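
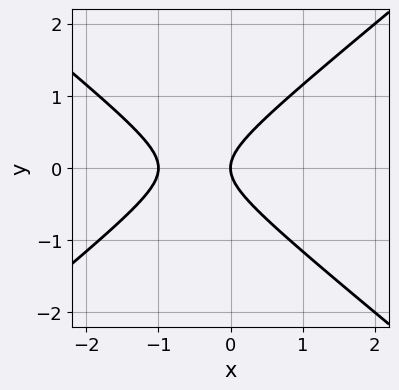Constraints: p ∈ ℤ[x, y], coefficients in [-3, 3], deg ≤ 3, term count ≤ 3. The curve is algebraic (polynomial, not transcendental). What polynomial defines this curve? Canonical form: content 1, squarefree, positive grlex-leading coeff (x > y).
deg p = 2.
Symmetries: it's symmetric under y → −y, forcing even powers of y.
Checking where it meets the axes: one y-axis crossing is at y = 0; the x-axis gridline crossings are at x ∈ {-1, 0}.
Putting this together gives p.

2*x^2 - 3*y^2 + 2*x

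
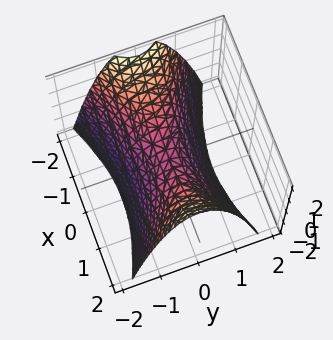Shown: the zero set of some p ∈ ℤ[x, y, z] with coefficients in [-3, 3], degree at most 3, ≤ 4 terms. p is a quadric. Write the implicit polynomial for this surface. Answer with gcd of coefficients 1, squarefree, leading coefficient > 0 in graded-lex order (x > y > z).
x^2 - 3*y^2 - 2*z

First, deg p = 2.
Next, symmetries: mirror symmetry y ↦ −y ⇒ only even powers of y; mirror symmetry x ↦ −x ⇒ only even powers of x.
Then, reading off the gridlines: one y-axis crossing is at y = 0; it meets the x-axis at x = 0 (among the integer gridlines).
Finally, these observations pin down the coefficients.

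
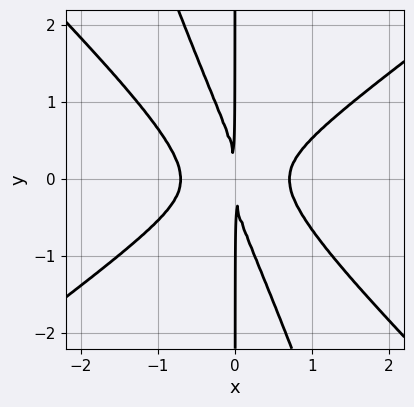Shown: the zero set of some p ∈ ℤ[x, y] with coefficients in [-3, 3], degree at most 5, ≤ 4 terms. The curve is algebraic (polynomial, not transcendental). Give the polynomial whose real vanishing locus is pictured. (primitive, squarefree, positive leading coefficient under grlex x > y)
1. Degree: no degree-3 curve has this shape, so deg p = 4.
2. Against the integer gridlines: the visible y-axis segment lies entirely on the curve.
3. These observations pin down the coefficients.

2*x^4 - 3*x^2*y^2 - x*y^3 - x^2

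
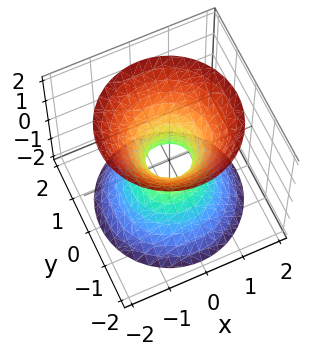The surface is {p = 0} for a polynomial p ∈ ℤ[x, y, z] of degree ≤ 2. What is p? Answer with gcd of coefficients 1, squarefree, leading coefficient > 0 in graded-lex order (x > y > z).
3*x^2 + 3*y^2 - 2*z^2 - 1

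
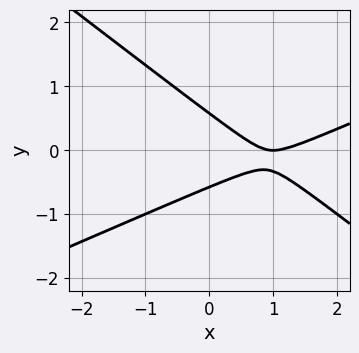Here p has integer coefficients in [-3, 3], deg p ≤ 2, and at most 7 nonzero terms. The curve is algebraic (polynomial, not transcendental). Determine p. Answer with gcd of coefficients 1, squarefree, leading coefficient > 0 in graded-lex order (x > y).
1. deg p = 2. No degree-1 curve has this shape.
2. Checking where it meets the axes: one x-axis crossing is at x = 1.
3. The integer polynomial consistent with all of this is the stated p.

x^2 - x*y - 3*y^2 - 2*x + 1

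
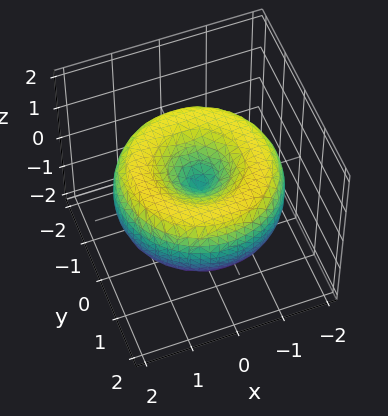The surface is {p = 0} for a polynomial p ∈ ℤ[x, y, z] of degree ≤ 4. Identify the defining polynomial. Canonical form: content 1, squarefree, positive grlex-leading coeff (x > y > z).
x^4 + 2*x^2*y^2 + y^4 - 3*x^2 - 3*y^2 + 3*z^2

First, the degree is 4 — the shape is more complex than any degree-3 surface.
Then, symmetries: rotational symmetry about the z-axis ⇒ p depends on x, y only through x² + y².
Then, from the axis intercepts and sections: a circular section at z = 0 has radius between 1 and 2; it crosses the y-axis at the gridline y = 0.
Finally, putting this together gives p.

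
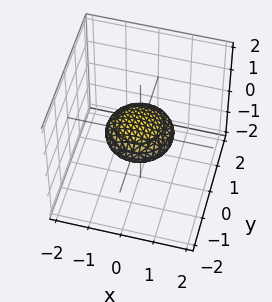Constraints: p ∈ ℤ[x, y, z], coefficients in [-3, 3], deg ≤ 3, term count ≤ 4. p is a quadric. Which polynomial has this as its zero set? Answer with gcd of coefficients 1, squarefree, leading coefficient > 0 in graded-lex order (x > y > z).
(a) Degree: a closed, bounded, convex surface; a quadric, so deg p = 2.
(b) Symmetries: mirror symmetry z ↦ −z ⇒ only even powers of z; rotational symmetry about the z-axis ⇒ p depends on x, y only through x² + y².
(c) Against the integer gridlines: a circular section at z = 0 has radius exactly 1; the y-axis gridline crossings are at y ∈ {-1, 1}; among the integer gridlines, it crosses the x-axis at x ∈ {-1, 1}.
(d) Matching integer coefficients to the picture gives p.

x^2 + y^2 + 3*z^2 - 1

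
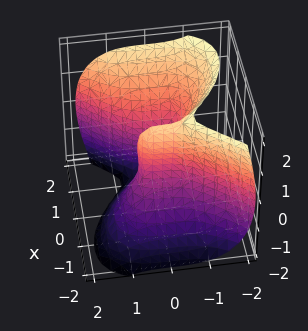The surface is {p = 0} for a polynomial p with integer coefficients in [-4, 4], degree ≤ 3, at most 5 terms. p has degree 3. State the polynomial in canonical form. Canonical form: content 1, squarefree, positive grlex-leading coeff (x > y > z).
1. The degree is 3 — no degree-2 surface has this shape.
2. From the visible intercepts: one y-axis crossing is at y = 0; it meets the z-axis at z = 0 (among the integer gridlines).
3. Together with the visible shape, these determine p as stated.

3*x^3 - 2*x*z^2 - 3*y^3 - z^3 - 2*x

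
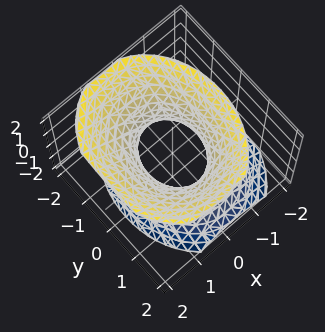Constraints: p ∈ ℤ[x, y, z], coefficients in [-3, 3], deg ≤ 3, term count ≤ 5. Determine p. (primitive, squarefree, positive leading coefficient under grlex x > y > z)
(a) The degree is 2 — no degree-1 surface has this shape.
(b) Observable constraints: among the integer gridlines, it crosses the y-axis at y ∈ {-1, 1}; it misses every integer gridline on the z-axis.
(c) These observations pin down the coefficients.

3*x^2 - x*z + 2*y^2 - 2*z^2 - 2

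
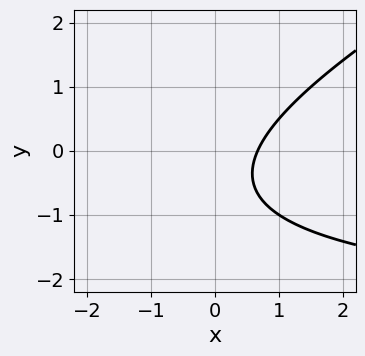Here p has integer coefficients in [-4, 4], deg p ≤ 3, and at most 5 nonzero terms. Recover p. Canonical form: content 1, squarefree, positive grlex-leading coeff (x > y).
x*y - 2*y^2 + 3*x - 2*y - 2

First, deg p = 2.
Next, from the visible intercepts: the curve avoids every integer y-axis point in the box.
Finally, fitting integer coefficients to these (and the overall shape) gives p.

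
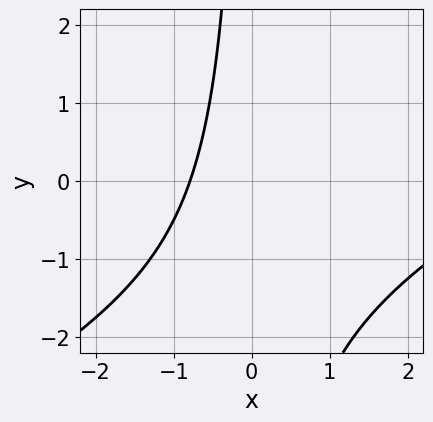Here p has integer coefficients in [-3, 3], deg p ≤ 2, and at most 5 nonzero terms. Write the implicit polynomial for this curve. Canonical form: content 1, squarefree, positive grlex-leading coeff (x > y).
x^2 - 2*x*y - 3*x - 3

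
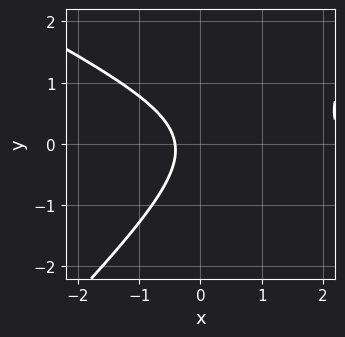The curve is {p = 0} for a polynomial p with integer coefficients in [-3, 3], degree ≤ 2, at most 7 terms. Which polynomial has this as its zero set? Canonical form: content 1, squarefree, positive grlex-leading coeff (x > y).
x^2 + x*y - 2*y^2 - 2*x - 1

First, degree: a generic line meets the curve in up to 2 points, so deg p = 2.
Then, observable constraints: the curve avoids every integer y-axis point in the box.
Finally, the integer polynomial consistent with all of this is the stated p.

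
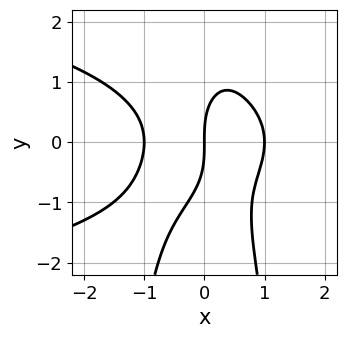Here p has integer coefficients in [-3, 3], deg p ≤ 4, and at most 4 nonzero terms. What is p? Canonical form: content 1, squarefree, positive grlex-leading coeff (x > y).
3*x^2*y^2 + 3*x^3 + y^3 - 3*x

Degree: no degree-3 curve has this shape, so deg p = 4.
Reading off the gridlines: it crosses the y-axis at the gridline y = 0; the x-axis gridline crossings are at x ∈ {-1, 0, 1}.
These observations pin down the coefficients.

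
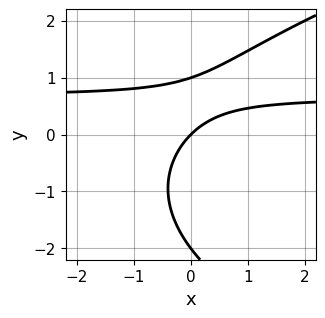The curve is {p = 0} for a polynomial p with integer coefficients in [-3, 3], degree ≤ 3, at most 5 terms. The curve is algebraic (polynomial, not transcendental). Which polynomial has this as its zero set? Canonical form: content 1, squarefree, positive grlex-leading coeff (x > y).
y^3 - 3*x*y + y^2 + 2*x - 2*y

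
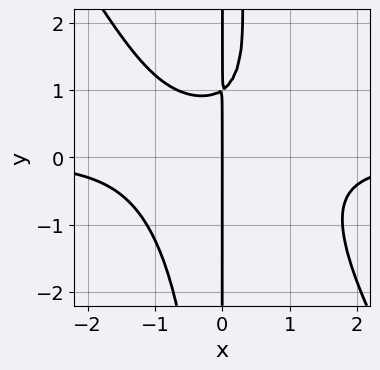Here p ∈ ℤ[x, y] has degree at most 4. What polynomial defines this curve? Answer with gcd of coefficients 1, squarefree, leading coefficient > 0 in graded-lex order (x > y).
3*x^3*y + 2*x^2*y^2 - 3*x*y + 3*x

First, degree: no degree-3 curve has this shape, so deg p = 4.
Then, checking where it meets the axes: it crosses the x-axis at the gridline x = 0; every point of the y-axis in the box is on the curve.
Finally, together with the visible shape, these determine p as stated.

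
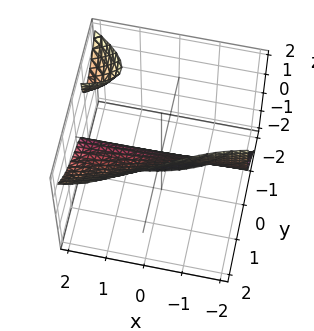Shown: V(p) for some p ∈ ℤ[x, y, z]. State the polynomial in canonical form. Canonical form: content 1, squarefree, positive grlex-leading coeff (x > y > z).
2*x*y*z - 2*y^3 + 2*y*z - 3*y + 2*z

I count 2 distinct pieces. They look like related sheets of one shape, so recover p as a whole.
deg p = 3. The shape is more complex than any degree-2 surface.
From the visible intercepts: it crosses the z-axis at the gridline z = 0; every point of the x-axis in the box is on the surface.
Putting this together gives p.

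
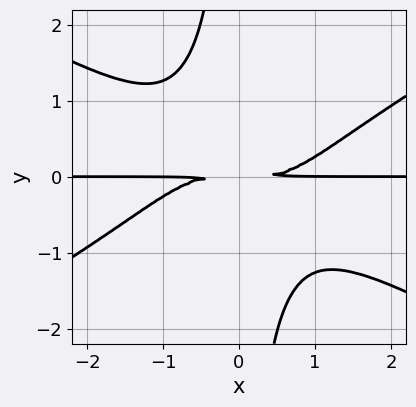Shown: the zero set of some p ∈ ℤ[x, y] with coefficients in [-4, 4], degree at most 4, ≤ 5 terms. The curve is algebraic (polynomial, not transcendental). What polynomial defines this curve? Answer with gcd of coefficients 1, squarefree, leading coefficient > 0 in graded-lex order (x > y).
x^3*y - 3*x*y^3 - 3*y^2

First, the degree is 4 — the shape is more complex than any degree-3 curve.
Next, checking where it meets the axes: every point of the x-axis in the box is on the curve.
Finally, together with the visible shape, these determine p as stated.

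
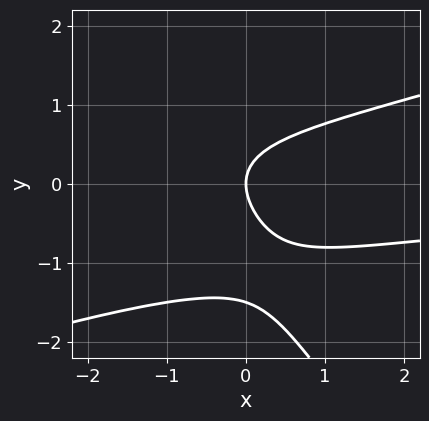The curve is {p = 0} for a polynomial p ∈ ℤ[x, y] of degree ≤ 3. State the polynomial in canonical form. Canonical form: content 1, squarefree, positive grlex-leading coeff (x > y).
deg p = 3.
Reading off the gridlines: one x-axis crossing is at x = 0; it crosses the y-axis at the gridline y = 0.
The integer polynomial consistent with all of this is the stated p.

x^2*y - 2*x*y^2 - 2*y^3 - 3*y^2 + 3*x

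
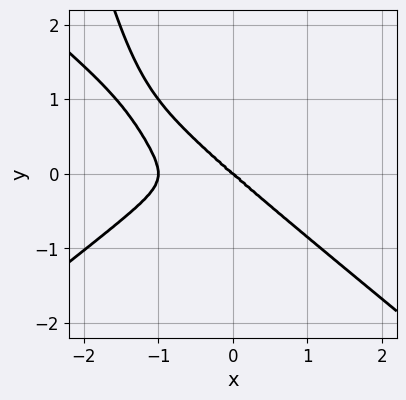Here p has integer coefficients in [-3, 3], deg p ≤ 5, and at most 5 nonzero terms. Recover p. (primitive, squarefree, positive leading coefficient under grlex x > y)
Degree: a generic line meets the curve in up to 4 points, so deg p = 4.
Reading off the gridlines: it crosses the y-axis at the gridline y = 0; the x-axis gridline crossings are at x ∈ {-1, 0}.
These observations pin down the coefficients.

2*x^4 - 3*x^2*y^2 + 2*x^3 + 3*y^3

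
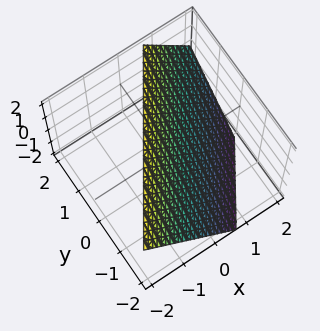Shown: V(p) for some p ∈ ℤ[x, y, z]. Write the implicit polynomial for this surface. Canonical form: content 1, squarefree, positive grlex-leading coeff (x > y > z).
First, degree: the surface is flat (a plane), so deg p = 1.
Then, reading off the gridlines: one z-axis crossing is at z = 1; it meets the y-axis at y = -1 (among the integer gridlines).
Finally, matching integer coefficients to the picture gives p.

3*x - 2*y + 2*z - 2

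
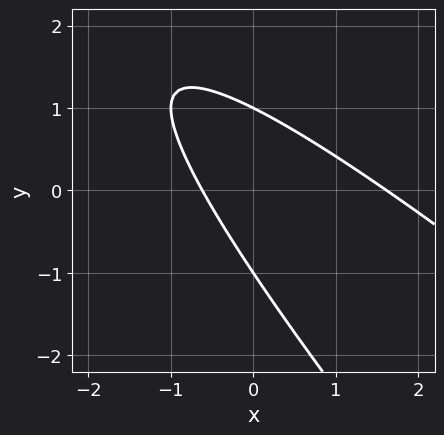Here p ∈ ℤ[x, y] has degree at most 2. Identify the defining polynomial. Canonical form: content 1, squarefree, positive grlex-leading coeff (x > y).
Degree: the shape is more complex than any degree-1 curve, so deg p = 2.
Against the integer gridlines: among the integer gridlines, it crosses the y-axis at y ∈ {-1, 1}.
Solving for integer coefficients yields p as stated.

x^2 + 2*x*y + y^2 - x - 1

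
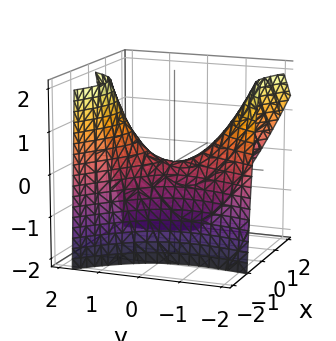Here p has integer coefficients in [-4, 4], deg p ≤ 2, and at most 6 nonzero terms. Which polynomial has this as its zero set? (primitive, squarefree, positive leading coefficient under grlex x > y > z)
First, degree: no degree-1 surface has this shape, so deg p = 2.
Next, against the integer gridlines: one x-axis crossing is at x = 0; one y-axis crossing is at y = 0; it crosses the z-axis at the gridline z = 0.
Finally, solving for integer coefficients yields p as stated.

2*x^2 + 2*x*y + x*z - y^2 + 2*z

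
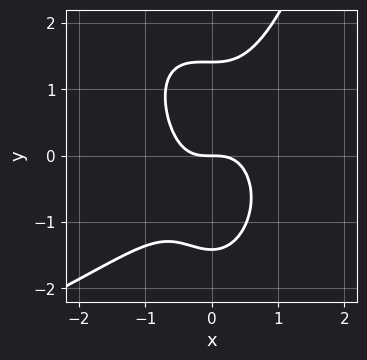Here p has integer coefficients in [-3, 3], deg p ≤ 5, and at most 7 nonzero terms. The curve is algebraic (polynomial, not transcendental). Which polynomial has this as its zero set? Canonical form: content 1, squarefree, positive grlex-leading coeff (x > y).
x^2*y^2 + 3*x^3 - x^2*y - y^3 + 2*y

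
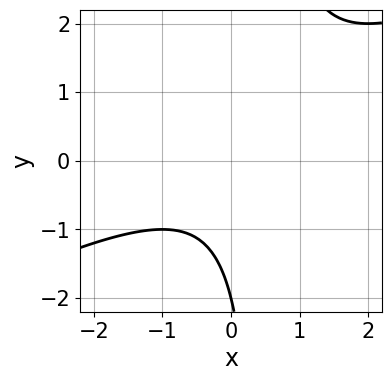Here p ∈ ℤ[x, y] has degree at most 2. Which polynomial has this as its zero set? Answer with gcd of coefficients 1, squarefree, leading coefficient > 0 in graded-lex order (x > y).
x^2 - 2*x*y + y + 2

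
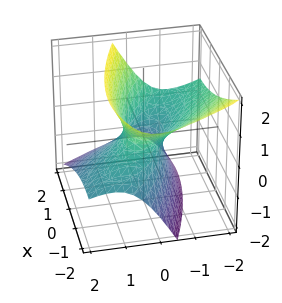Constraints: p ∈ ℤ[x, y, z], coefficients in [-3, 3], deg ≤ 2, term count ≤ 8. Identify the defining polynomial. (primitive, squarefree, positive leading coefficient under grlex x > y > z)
(a) The degree is 2 — no degree-1 surface has this shape.
(b) Against the integer gridlines: no z-intercept at any integer in the box; among the integer gridlines, it crosses the x-axis at x ∈ {-1, 1}.
(c) Together with the visible shape, these determine p as stated.

x^2 + 2*x*y + 2*y^2 + 3*y*z - 2*z^2 - 1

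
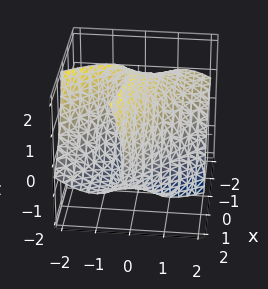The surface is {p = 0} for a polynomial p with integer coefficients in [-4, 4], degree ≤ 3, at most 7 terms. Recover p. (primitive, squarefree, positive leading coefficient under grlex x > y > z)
x^2 + 3*x*y + 2*y^2 + 2*y*z + z^2 - 3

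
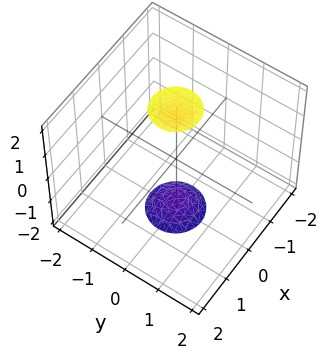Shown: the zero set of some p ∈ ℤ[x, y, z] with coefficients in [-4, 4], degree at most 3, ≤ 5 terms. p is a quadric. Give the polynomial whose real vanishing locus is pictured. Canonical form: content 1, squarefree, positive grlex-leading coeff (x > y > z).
3*x^2 + 3*y^2 - z^2 + 3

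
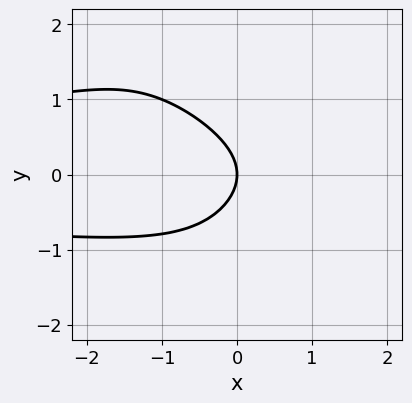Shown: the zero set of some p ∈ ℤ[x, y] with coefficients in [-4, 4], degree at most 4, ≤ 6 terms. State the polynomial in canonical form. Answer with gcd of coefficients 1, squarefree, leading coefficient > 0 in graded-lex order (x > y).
x^2*y^2 + x*y^3 + 3*y^2 + 3*x

The degree is 4 — no degree-3 curve has this shape.
Observable constraints: it crosses the y-axis at the gridline y = 0; one x-axis crossing is at x = 0.
Fitting integer coefficients to these (and the overall shape) gives p.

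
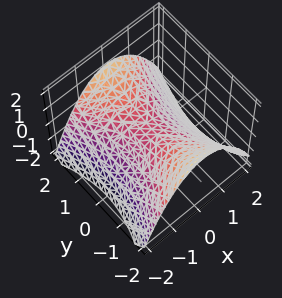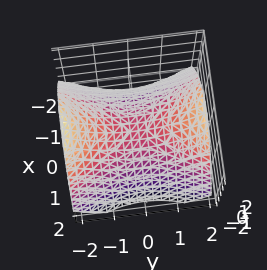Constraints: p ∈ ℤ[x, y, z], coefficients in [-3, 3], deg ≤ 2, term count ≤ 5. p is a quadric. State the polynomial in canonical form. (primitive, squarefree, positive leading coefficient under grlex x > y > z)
2*x^2 - y^2 + 3*z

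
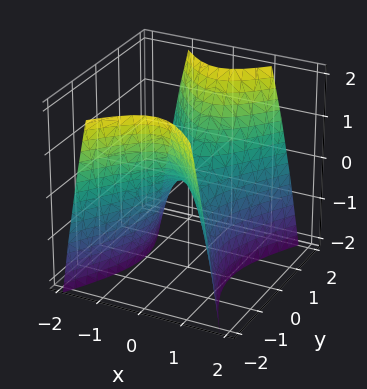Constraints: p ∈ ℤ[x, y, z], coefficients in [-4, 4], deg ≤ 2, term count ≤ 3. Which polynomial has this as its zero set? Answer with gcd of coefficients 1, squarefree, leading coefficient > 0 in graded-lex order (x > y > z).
2*x^2 - y^2 + z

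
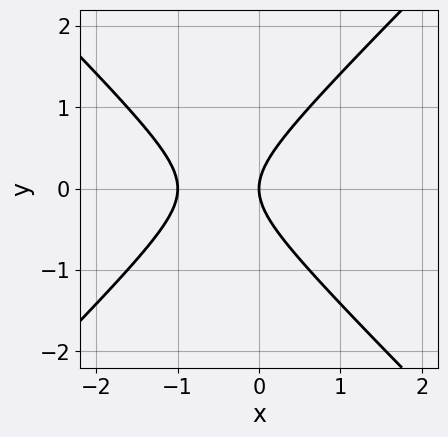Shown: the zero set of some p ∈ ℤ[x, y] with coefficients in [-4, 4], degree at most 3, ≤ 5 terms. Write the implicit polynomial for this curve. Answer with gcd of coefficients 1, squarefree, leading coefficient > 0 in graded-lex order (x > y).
(a) Degree: the shape is more complex than any degree-1 curve, so deg p = 2.
(b) Symmetries: it's symmetric under y → −y, forcing even powers of y.
(c) Checking where it meets the axes: the x-axis gridline crossings are at x ∈ {-1, 0}; it meets the y-axis at y = 0 (among the integer gridlines).
(d) These observations pin down the coefficients.

x^2 - y^2 + x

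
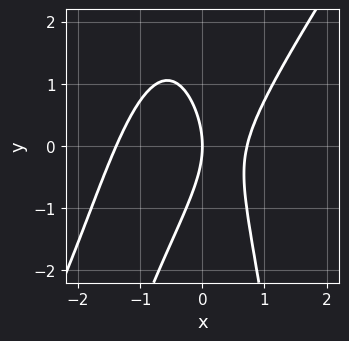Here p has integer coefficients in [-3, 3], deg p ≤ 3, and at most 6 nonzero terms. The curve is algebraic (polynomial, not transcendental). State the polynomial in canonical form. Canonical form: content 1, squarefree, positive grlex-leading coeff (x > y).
(a) deg p = 3. A generic line meets the curve in up to 3 points.
(b) Reading off the gridlines: one x-axis crossing is at x = 0; one y-axis crossing is at y = 0.
(c) The integer polynomial consistent with all of this is the stated p.

3*x^3 - 2*x^2*y + 2*x^2 - y^2 - 3*x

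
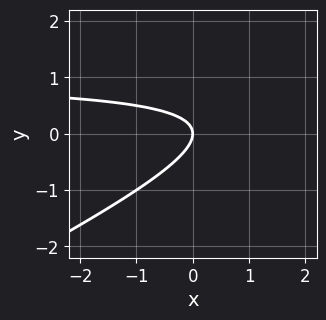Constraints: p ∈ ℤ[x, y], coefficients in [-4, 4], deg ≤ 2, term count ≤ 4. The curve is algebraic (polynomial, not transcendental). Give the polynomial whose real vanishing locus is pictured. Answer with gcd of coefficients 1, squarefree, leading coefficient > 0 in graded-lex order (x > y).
(a) deg p = 2. A generic line meets the curve in up to 2 points.
(b) Reading off the gridlines: one y-axis crossing is at y = 0; it meets the x-axis at x = 0 (among the integer gridlines).
(c) Assembling these constraints gives the stated polynomial.

x*y - 2*y^2 - x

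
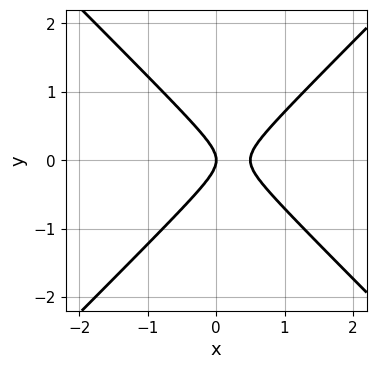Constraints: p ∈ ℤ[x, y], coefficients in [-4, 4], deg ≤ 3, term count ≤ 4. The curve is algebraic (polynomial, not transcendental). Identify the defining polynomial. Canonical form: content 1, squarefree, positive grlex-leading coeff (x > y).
1. The degree is 2 — no degree-1 curve has this shape.
2. Symmetries: it's symmetric under y → −y, forcing even powers of y.
3. From the visible intercepts: one y-axis crossing is at y = 0; it meets the x-axis at x = 0 (among the integer gridlines).
4. These observations pin down the coefficients.

2*x^2 - 2*y^2 - x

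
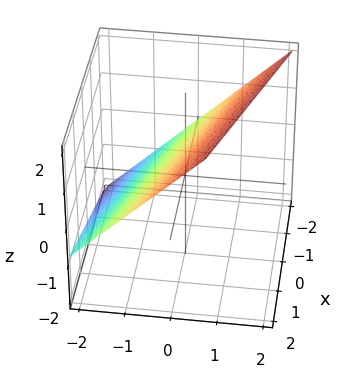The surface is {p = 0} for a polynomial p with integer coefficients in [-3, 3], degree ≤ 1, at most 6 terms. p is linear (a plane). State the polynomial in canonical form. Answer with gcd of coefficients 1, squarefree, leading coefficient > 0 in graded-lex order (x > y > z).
x + 3*y - 3*z + 2

deg p = 1. The surface is flat (a plane).
Observable constraints: it meets the x-axis at x = -2 (among the integer gridlines).
Putting this together gives p.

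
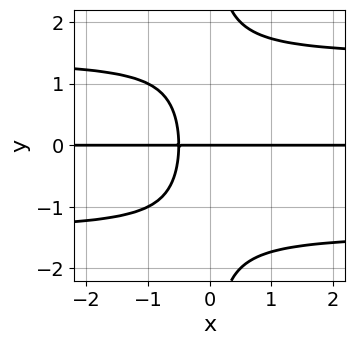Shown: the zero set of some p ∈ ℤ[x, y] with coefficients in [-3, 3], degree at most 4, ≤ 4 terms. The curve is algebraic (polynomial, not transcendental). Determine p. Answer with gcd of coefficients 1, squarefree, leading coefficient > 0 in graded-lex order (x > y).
x*y^3 - 2*x*y - y

deg p = 4. No degree-3 curve has this shape.
Against the integer gridlines: the visible x-axis segment lies entirely on the curve; it meets the y-axis at y = 0 (among the integer gridlines).
Assembling these constraints gives the stated polynomial.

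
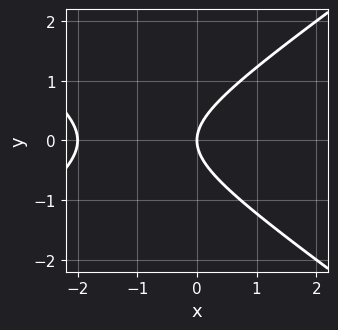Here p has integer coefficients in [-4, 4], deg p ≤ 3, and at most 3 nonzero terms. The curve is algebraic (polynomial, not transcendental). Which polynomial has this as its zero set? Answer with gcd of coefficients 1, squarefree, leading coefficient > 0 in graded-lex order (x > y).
x^2 - 2*y^2 + 2*x

(a) deg p = 2.
(b) Symmetries: the y ↦ −y reflection is a symmetry, so y appears only in even powers.
(c) From the axis intercepts and sections: among the integer gridlines, it crosses the x-axis at x ∈ {-2, 0}; it crosses the y-axis at the gridline y = 0.
(d) Fitting integer coefficients to these (and the overall shape) gives p.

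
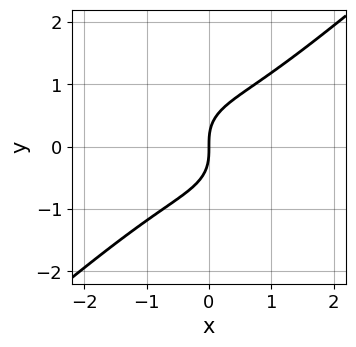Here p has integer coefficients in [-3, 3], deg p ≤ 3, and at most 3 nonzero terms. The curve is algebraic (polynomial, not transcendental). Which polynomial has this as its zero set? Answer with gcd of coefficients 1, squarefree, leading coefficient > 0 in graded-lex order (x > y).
(a) deg p = 3. A generic line meets the curve in up to 3 points.
(b) From the visible intercepts: one x-axis crossing is at x = 0; it meets the y-axis at y = 0 (among the integer gridlines).
(c) Together with the visible shape, these determine p as stated.

2*x^3 - 3*y^3 + 3*x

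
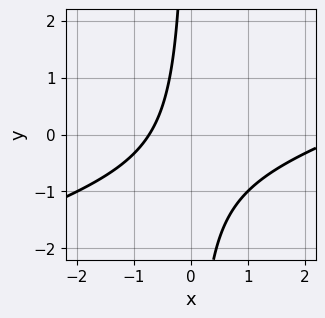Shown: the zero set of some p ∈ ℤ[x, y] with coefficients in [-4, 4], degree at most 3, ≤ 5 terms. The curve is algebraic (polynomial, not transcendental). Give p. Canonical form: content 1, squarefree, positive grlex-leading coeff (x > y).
x^2 - 3*x*y - 2*x - 2

First, deg p = 2.
Then, against the integer gridlines: it misses every integer gridline on the y-axis.
Finally, solving for integer coefficients yields p as stated.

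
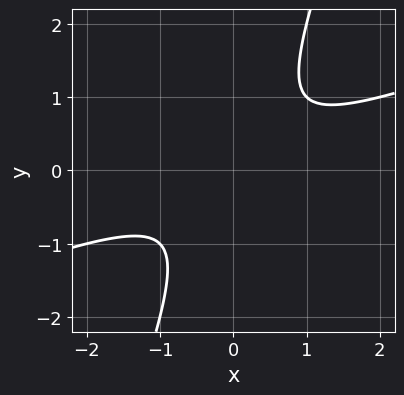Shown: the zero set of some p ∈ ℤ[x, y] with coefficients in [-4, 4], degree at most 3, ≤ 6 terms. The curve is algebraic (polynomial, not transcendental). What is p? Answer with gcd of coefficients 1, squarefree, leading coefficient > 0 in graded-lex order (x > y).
First, deg p = 2.
Next, reading off the gridlines: no x-intercept at any integer in the box; the curve avoids every integer y-axis point in the box.
Finally, assembling these constraints gives the stated polynomial.

x^2 - 3*x*y + y^2 + 1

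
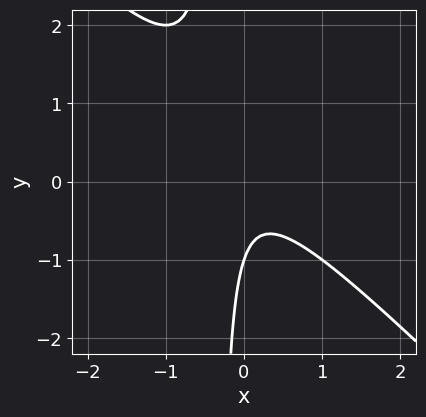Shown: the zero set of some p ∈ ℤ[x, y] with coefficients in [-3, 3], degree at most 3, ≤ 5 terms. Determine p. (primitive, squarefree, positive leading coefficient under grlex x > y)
First, the degree is 2 — the shape is more complex than any degree-1 curve.
Then, against the integer gridlines: it crosses the y-axis at the gridline y = -1; it misses every integer gridline on the x-axis.
Finally, the integer polynomial consistent with all of this is the stated p.

3*x^2 + 3*x*y + y + 1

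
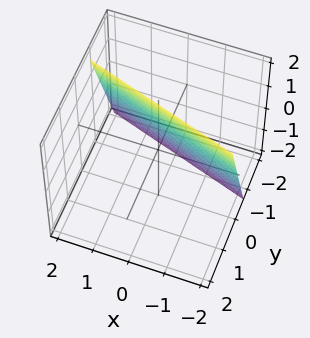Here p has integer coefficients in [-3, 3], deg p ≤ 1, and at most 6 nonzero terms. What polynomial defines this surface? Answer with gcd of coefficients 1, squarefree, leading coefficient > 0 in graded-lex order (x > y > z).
x + 3*y - z + 2

1. Degree: every cross-section is a straight line — this is a plane, so deg p = 1.
2. From the visible intercepts: it meets the z-axis at z = 2 (among the integer gridlines); one x-axis crossing is at x = -2.
3. Matching integer coefficients to the picture gives p.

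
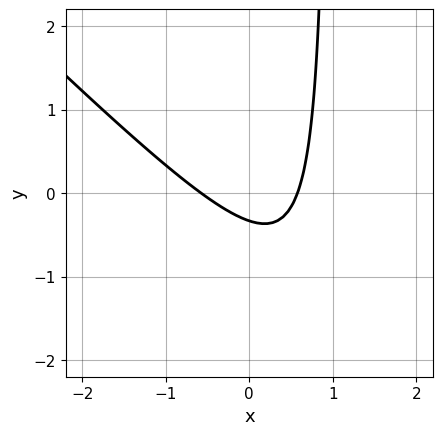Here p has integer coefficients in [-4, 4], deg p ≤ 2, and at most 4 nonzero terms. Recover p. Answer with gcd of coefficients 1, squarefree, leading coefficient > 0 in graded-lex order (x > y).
3*x^2 + 3*x*y - 3*y - 1

First, deg p = 2.
Finally, the integer polynomial consistent with all of this is the stated p.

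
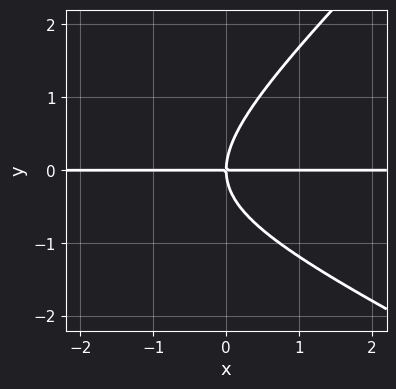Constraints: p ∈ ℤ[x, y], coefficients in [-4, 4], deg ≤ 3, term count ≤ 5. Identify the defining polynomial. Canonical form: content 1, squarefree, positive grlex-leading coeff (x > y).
x^2*y + x*y^2 - 2*y^3 + 3*x*y

First, degree: no degree-2 curve has this shape, so deg p = 3.
Next, checking where it meets the axes: one y-axis crossing is at y = 0; the visible x-axis segment lies entirely on the curve.
Finally, solving for integer coefficients yields p as stated.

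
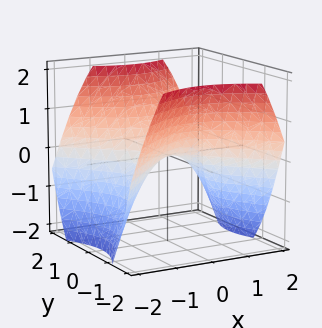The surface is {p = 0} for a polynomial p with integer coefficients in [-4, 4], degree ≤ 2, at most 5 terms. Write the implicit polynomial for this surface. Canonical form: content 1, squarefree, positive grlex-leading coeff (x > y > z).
2*x^2 - 2*y^2 + 3*z

First, the degree is 2 — a saddle surface; a quadric.
Next, symmetries: mirror symmetry y ↦ −y ⇒ only even powers of y; it's symmetric under x → −x, forcing even powers of x.
Then, checking where it meets the axes: it meets the y-axis at y = 0 (among the integer gridlines); it meets the x-axis at x = 0 (among the integer gridlines); it crosses the z-axis at the gridline z = 0.
Finally, assembling these constraints gives the stated polynomial.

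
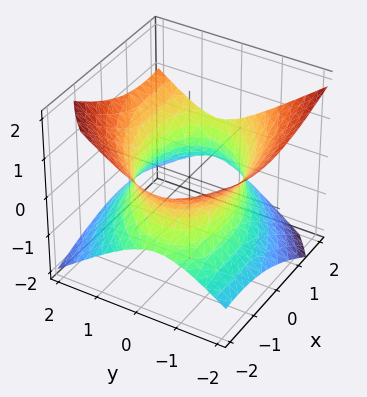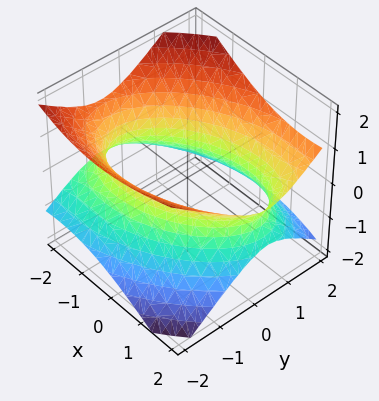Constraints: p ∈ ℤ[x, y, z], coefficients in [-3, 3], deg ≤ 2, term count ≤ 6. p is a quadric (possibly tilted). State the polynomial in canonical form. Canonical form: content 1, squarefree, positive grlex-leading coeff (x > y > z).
(a) The degree is 2 — no degree-1 surface has this shape.
(b) From the visible intercepts: no z-intercept at any integer in the box.
(c) Together with the visible shape, these determine p as stated.

x^2 - x*y - x*z + 2*y^2 - 3*z^2 - 3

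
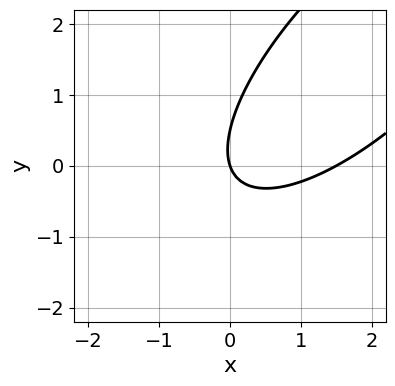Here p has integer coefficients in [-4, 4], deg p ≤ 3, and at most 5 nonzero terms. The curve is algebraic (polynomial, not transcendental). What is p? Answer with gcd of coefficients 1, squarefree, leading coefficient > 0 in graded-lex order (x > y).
deg p = 2. The shape is more complex than any degree-1 curve.
From the visible intercepts: it meets the x-axis at x = 0 (among the integer gridlines); it crosses the y-axis at the gridline y = 0.
These observations pin down the coefficients.

2*x^2 - 3*x*y + 2*y^2 - 3*x - y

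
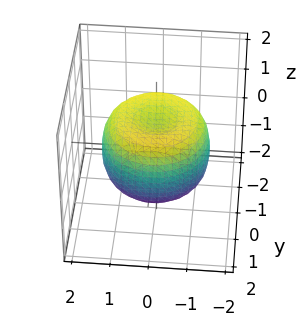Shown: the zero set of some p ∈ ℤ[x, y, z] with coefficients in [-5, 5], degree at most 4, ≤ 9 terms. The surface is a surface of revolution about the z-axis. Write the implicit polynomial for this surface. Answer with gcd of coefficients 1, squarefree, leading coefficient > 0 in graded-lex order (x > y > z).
1. The degree is 4 — the shape is more complex than any degree-3 surface.
2. Symmetry: the surface is invariant under rotation about z: p = q(x² + y², z).
3. Checking where it meets the axes: a circular section at z = 0 has radius between 1 and 2.
4. The integer polynomial consistent with all of this is the stated p.

2*x^4 + 4*x^2*y^2 + 2*y^4 - 3*x^2 - 3*y^2 + 3*z^2 - 2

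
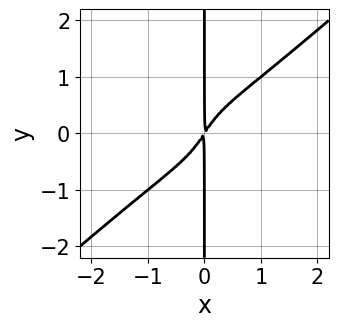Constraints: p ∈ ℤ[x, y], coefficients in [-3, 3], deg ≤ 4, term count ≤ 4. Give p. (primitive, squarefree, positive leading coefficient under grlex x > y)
1. The degree is 4 — no degree-3 curve has this shape.
2. From the visible intercepts: the visible y-axis segment lies entirely on the curve.
3. Assembling these constraints gives the stated polynomial.

2*x^4 - 3*x*y^3 + 3*x^2 - 2*x*y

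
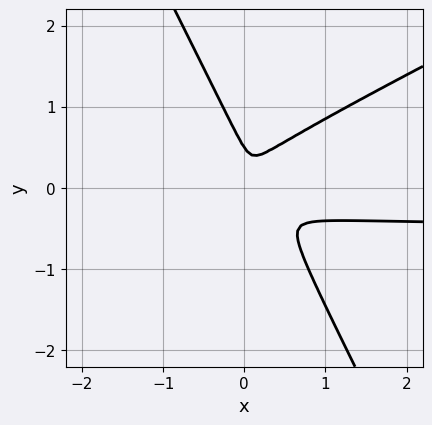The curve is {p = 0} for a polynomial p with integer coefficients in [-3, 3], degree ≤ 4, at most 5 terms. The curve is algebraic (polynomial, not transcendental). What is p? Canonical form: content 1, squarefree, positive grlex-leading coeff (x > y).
2*x^2*y - 3*x*y^2 - 2*y^3 + x^2 + y^2

(a) deg p = 3. A generic line meets the curve in up to 3 points.
(b) Solving for integer coefficients yields p as stated.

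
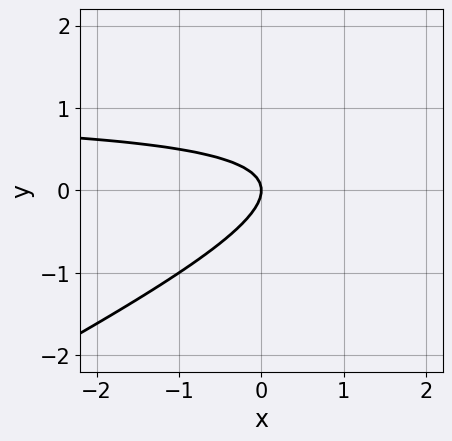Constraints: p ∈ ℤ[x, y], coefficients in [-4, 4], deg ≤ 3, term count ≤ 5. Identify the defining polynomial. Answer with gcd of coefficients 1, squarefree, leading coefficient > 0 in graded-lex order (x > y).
(a) Degree: no degree-1 curve has this shape, so deg p = 2.
(b) From the visible intercepts: it crosses the x-axis at the gridline x = 0; it crosses the y-axis at the gridline y = 0.
(c) These observations pin down the coefficients.

x*y - 2*y^2 - x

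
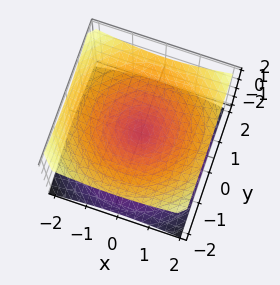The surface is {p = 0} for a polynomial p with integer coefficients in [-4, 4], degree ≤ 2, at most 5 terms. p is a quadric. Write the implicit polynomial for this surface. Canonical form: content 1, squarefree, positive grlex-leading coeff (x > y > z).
x^2 + y^2 - 2*z^2

First, degree: two nappes meeting at a single point; a quadric, so deg p = 2.
Then, symmetries: the z ↦ −z reflection is a symmetry, so z appears only in even powers; the surface is invariant under rotation about z: p = q(x² + y², z).
Then, from the axis intercepts and sections: it crosses the x-axis at the gridline x = 0; a circular section at z = 1 has radius between 1 and 2.
Finally, solving for integer coefficients yields p as stated.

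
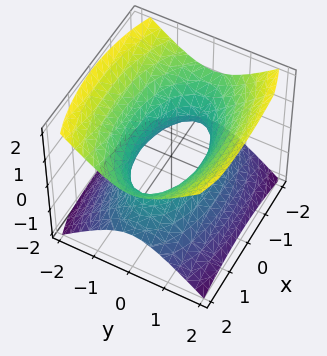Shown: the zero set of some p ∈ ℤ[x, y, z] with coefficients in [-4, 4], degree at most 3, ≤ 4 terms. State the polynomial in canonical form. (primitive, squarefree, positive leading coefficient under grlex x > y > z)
x^2 + 3*y^2 - 3*z^2 - 2

deg p = 2.
Symmetries: the x ↦ −x reflection is a symmetry, so x appears only in even powers; the y ↦ −y reflection is a symmetry, so y appears only in even powers; the z ↦ −z reflection is a symmetry, so z appears only in even powers.
Against the integer gridlines: no z-intercept at any integer in the box.
The integer polynomial consistent with all of this is the stated p.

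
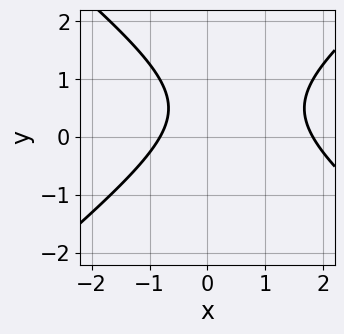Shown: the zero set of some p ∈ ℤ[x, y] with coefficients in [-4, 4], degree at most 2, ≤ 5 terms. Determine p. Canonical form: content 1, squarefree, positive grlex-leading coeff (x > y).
First, degree: a generic line meets the curve in up to 2 points, so deg p = 2.
Then, from the visible intercepts: the curve avoids every integer y-axis point in the box.
Finally, solving for integer coefficients yields p as stated.

2*x^2 - 3*y^2 - 2*x + 3*y - 3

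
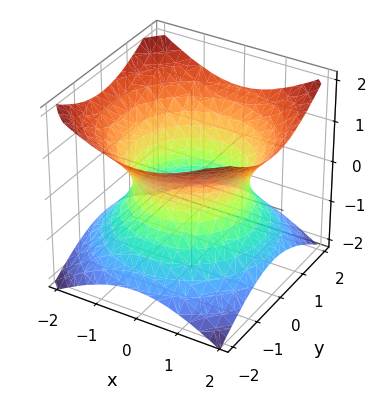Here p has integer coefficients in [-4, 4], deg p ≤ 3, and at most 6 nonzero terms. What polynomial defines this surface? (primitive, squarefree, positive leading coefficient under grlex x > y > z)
2*x^2 + 2*y^2 - 3*z^2 - 3

(a) The degree is 2 — one connected sheet with a waist; a quadric.
(b) By symmetry, the z-axis is an axis of rotation, so x and y enter only as x² + y²; it's symmetric under z → −z, forcing even powers of z.
(c) Observable constraints: no z-intercept at any integer in the box; a circular section at z = 0 has radius between 1 and 2.
(d) Putting this together gives p.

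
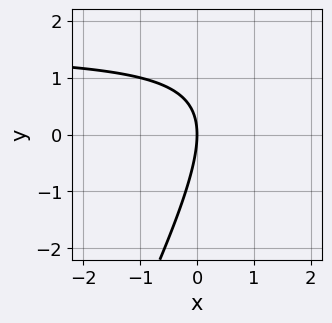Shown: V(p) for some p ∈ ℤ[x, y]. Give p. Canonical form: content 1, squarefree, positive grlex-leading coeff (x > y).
2*x*y - y^2 - 3*x

(a) Degree: a generic line meets the curve in up to 2 points, so deg p = 2.
(b) Against the integer gridlines: it meets the x-axis at x = 0 (among the integer gridlines); one y-axis crossing is at y = 0.
(c) Matching integer coefficients to the picture gives p.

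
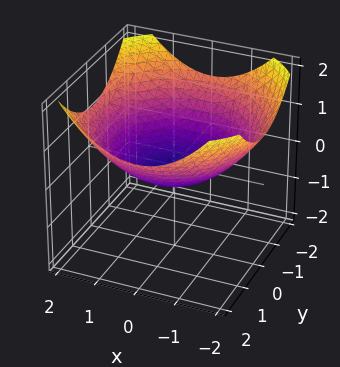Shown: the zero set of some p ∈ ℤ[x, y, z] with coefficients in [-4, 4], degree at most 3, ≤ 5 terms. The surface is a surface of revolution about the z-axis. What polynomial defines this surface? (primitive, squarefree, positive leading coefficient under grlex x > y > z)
x^2 + y^2 - 3*z - 1

The degree is 2 — a generic line meets the surface in up to 2 points.
Symmetry: the z-axis is an axis of rotation, so x and y enter only as x² + y².
From the axis intercepts and sections: the y-axis gridline crossings are at y ∈ {-1, 1}; a circular section at z = 0 has radius exactly 1; the x-axis gridline crossings are at x ∈ {-1, 1}.
Together with the visible shape, these determine p as stated.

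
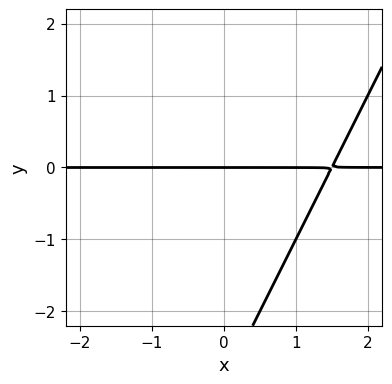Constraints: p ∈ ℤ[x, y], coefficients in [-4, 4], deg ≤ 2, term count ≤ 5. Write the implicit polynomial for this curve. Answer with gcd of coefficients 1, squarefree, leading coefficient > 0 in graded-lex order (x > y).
2*x*y - y^2 - 3*y

1. Degree: a generic line meets the curve in up to 2 points, so deg p = 2.
2. From the visible intercepts: every point of the x-axis in the box is on the curve; it meets the y-axis at y = 0 (among the integer gridlines).
3. Fitting integer coefficients to these (and the overall shape) gives p.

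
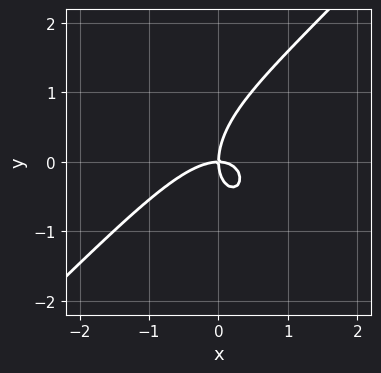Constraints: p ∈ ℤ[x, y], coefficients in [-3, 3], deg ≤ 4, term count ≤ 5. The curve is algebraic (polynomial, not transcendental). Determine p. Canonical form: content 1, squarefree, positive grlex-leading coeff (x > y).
(a) The degree is 3 — a generic line meets the curve in up to 3 points.
(b) From the visible intercepts: it crosses the y-axis at the gridline y = 0; one x-axis crossing is at x = 0.
(c) Assembling these constraints gives the stated polynomial.

3*x^3 - 3*x^2*y + 2*x*y^2 - 2*y^3 + 3*x*y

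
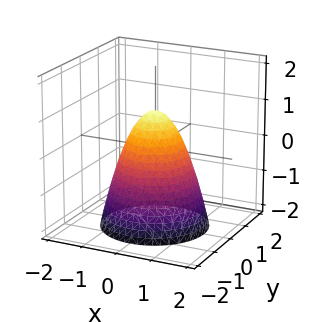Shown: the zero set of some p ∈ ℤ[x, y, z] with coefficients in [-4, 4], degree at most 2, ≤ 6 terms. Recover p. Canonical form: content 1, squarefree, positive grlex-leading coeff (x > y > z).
3*x^2 + 3*y^2 + 2*z - 2

1. Degree: a generic line meets the surface in up to 2 points, so deg p = 2.
2. Symmetry: every cross-section ⟂ z is a circle, so x, y appear only via x² + y².
3. Reading off the gridlines: it crosses the z-axis at the gridline z = 1; a circular section at z = -2 has radius between 1 and 2.
4. These observations pin down the coefficients.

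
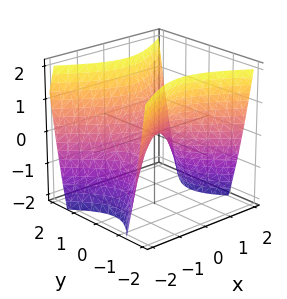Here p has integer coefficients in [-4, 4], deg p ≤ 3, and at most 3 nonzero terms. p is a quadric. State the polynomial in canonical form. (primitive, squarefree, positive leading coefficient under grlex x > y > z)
2*x^2 - 3*y^2 + 2*z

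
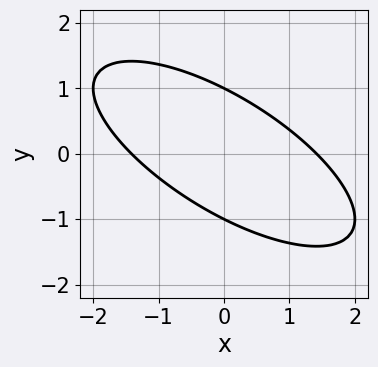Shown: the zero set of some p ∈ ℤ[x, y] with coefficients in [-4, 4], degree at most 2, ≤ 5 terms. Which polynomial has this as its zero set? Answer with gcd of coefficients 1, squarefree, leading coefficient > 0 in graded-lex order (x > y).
1. The degree is 2 — a generic line meets the curve in up to 2 points.
2. Against the integer gridlines: among the integer gridlines, it crosses the y-axis at y ∈ {-1, 1}.
3. Assembling these constraints gives the stated polynomial.

x^2 + 2*x*y + 2*y^2 - 2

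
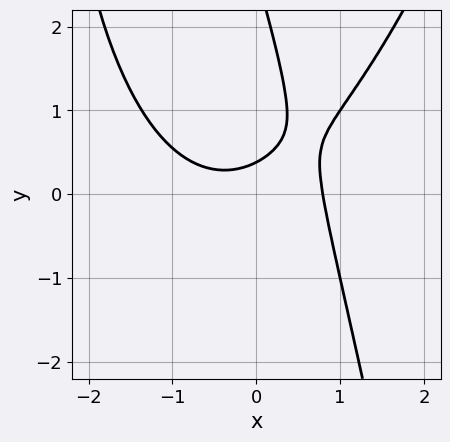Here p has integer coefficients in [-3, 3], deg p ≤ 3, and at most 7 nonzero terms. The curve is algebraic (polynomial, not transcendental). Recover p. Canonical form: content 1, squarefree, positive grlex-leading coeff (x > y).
2*x^3 - 3*x*y - y^2 + 3*y - 1

1. Degree: no degree-2 curve has this shape, so deg p = 3.
2. The integer polynomial consistent with all of this is the stated p.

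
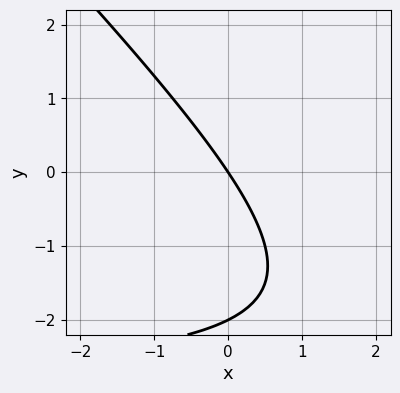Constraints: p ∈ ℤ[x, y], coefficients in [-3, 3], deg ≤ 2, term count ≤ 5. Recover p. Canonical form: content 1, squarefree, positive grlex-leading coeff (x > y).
The degree is 2 — a generic line meets the curve in up to 2 points.
Observable constraints: it crosses the x-axis at the gridline x = 0; among the integer gridlines, it crosses the y-axis at y ∈ {-2, 0}.
These observations pin down the coefficients.

x*y + y^2 + 3*x + 2*y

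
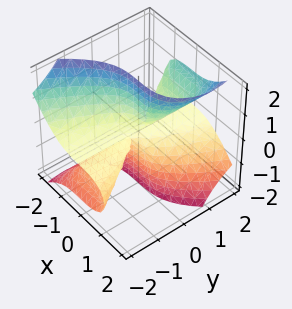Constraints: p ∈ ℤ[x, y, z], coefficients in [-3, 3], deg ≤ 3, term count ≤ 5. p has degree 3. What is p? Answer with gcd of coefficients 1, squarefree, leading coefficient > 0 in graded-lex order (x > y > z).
First, the degree is 3 — a generic line meets the surface in up to 3 points.
Next, from the visible intercepts: it crosses the x-axis at the gridline x = 0; the visible y-axis segment lies entirely on the surface; every point of the z-axis in the box is on the surface.
Finally, putting this together gives p.

2*x^3 + 2*y^2*z - 3*y*z^2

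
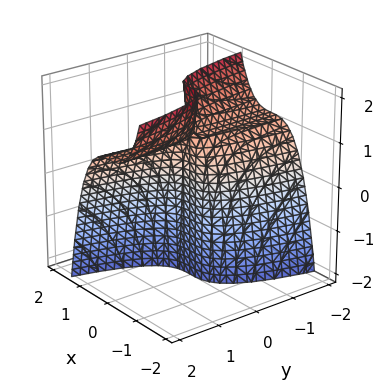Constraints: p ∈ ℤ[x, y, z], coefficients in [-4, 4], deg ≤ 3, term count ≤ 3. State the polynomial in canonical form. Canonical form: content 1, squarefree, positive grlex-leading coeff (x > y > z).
2*x^3 + y*z - y

Degree: the shape is more complex than any degree-2 surface, so deg p = 3.
From the visible intercepts: one x-axis crossing is at x = 0; one y-axis crossing is at y = 0.
Putting this together gives p.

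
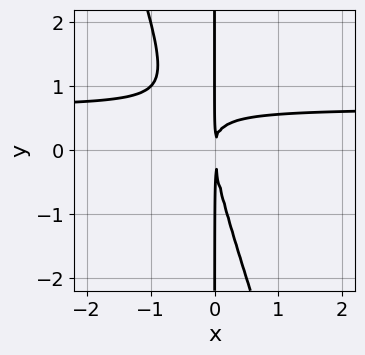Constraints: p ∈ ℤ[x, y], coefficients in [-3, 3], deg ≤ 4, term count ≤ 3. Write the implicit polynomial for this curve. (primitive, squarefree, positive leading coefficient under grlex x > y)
First, degree: the shape is more complex than any degree-2 curve, so deg p = 3.
Then, checking where it meets the axes: the visible y-axis segment lies entirely on the curve.
Finally, assembling these constraints gives the stated polynomial.

3*x^2*y + x*y^2 - 2*x^2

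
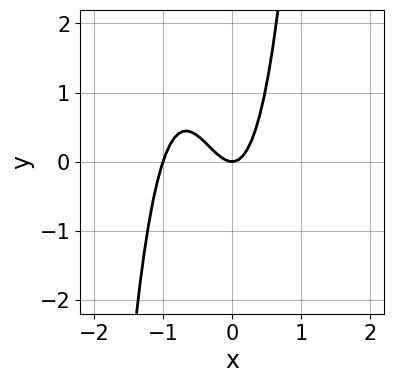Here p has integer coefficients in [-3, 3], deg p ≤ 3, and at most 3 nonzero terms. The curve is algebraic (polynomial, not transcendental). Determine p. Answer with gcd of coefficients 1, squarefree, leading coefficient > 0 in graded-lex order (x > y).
(a) deg p = 3. A generic line meets the curve in up to 3 points.
(b) Reading off the gridlines: among the integer gridlines, it crosses the x-axis at x ∈ {-1, 0}; it meets the y-axis at y = 0 (among the integer gridlines).
(c) The integer polynomial consistent with all of this is the stated p.

3*x^3 + 3*x^2 - y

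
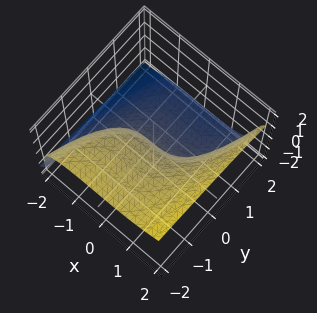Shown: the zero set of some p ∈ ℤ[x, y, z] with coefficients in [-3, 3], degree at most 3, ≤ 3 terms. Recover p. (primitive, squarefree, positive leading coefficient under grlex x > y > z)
x^3 - 2*z^3 - 3*y

1. deg p = 3.
2. From the visible intercepts: it crosses the x-axis at the gridline x = 0; it meets the z-axis at z = 0 (among the integer gridlines).
3. The integer polynomial consistent with all of this is the stated p.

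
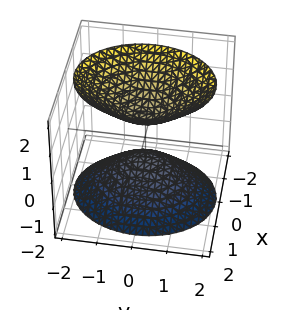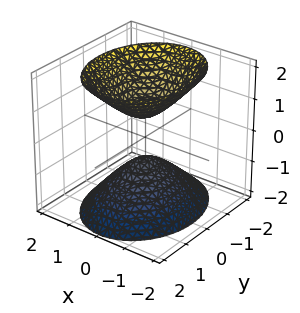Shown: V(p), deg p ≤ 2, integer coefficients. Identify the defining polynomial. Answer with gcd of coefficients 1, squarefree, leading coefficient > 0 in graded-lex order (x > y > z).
3*x^2 + 2*y^2 - 2*z^2 + 1

The picture has 2 separate pieces. Treating them together as one polynomial.
The degree is 2 — two sheets facing apart; a quadric.
Symmetries: mirror symmetry z ↦ −z ⇒ only even powers of z; it's symmetric under y → −y, forcing even powers of y; the x ↦ −x reflection is a symmetry, so x appears only in even powers.
From the visible intercepts: no y-intercept at any integer in the box; the surface avoids every integer x-axis point in the box.
Fitting integer coefficients to these (and the overall shape) gives p.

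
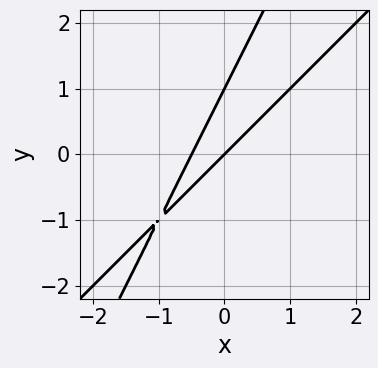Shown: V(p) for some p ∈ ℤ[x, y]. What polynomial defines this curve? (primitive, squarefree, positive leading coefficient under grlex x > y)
(a) The degree is 2 — a generic line meets the curve in up to 2 points.
(b) From the visible intercepts: it crosses the x-axis at the gridline x = 0; the y-axis gridline crossings are at y ∈ {0, 1}.
(c) Assembling these constraints gives the stated polynomial.

2*x^2 - 3*x*y + y^2 + x - y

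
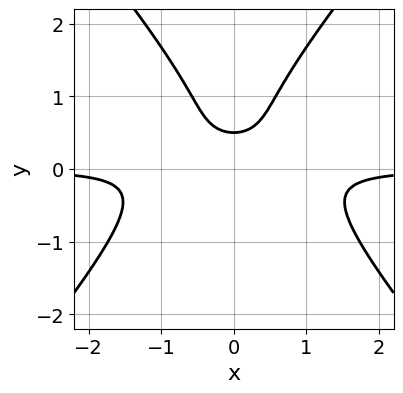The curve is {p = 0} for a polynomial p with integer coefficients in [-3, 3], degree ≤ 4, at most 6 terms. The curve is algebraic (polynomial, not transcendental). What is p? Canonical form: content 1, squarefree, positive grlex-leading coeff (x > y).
deg p = 3. The shape is more complex than any degree-2 curve.
Symmetries: the x ↦ −x reflection is a symmetry, so x appears only in even powers.
Observable constraints: the curve avoids every integer x-axis point in the box.
Matching integer coefficients to the picture gives p.

3*x^2*y - 2*y^3 + 3*y^2 - 3*y + 1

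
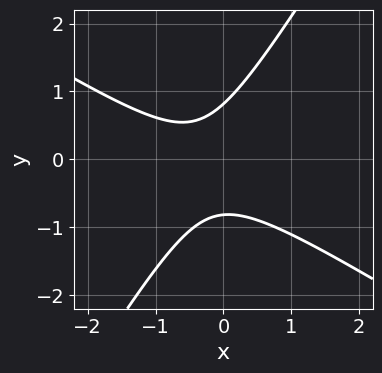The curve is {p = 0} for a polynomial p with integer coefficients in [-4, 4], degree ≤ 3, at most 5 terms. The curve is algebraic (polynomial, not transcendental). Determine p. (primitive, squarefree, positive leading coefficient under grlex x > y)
(a) The degree is 2 — a generic line meets the curve in up to 2 points.
(b) From the visible intercepts: it misses every integer gridline on the x-axis.
(c) Assembling these constraints gives the stated polynomial.

3*x^2 + 3*x*y - 3*y^2 + 2*x + 2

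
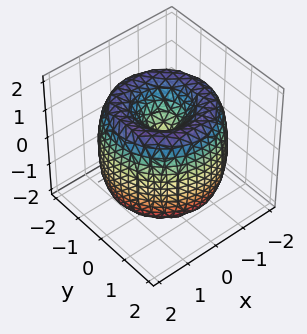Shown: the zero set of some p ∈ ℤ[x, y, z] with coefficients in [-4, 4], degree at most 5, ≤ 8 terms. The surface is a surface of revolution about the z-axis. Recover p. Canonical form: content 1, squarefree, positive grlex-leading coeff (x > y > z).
x^4 + 2*x^2*y^2 + y^4 - 3*x^2 - 3*y^2 + z^2

Degree: the shape is more complex than any degree-3 surface, so deg p = 4.
Symmetries: rotational symmetry about the z-axis ⇒ p depends on x, y only through x² + y².
From the axis intercepts and sections: a circular section at z = 1 has radius between 0 and 1; it crosses the x-axis at the gridline x = 0.
Matching integer coefficients to the picture gives p.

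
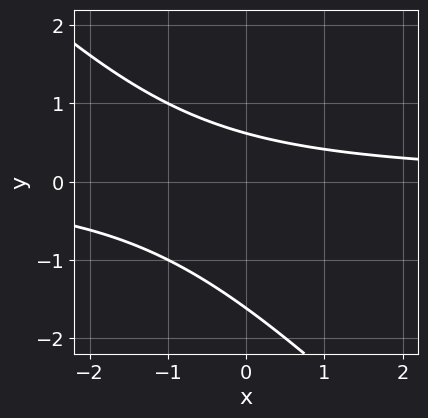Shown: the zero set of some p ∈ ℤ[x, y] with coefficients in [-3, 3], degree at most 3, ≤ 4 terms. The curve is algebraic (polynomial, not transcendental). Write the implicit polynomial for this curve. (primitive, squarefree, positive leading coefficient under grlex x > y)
x*y + y^2 + y - 1

(a) The degree is 2 — the shape is more complex than any degree-1 curve.
(b) Observable constraints: no x-intercept at any integer in the box.
(c) Fitting integer coefficients to these (and the overall shape) gives p.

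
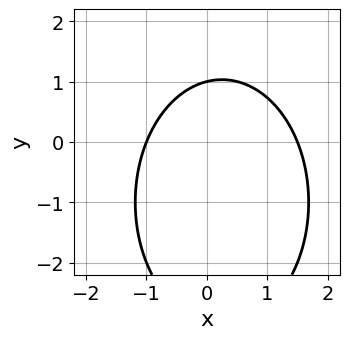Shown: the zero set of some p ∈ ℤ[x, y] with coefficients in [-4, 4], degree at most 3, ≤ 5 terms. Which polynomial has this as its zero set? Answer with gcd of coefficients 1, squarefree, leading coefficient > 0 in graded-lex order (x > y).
2*x^2 + y^2 - x + 2*y - 3

1. Degree: the shape is more complex than any degree-1 curve, so deg p = 2.
2. Against the integer gridlines: it meets the x-axis at x = -1 (among the integer gridlines); it meets the y-axis at y = 1 (among the integer gridlines).
3. Solving for integer coefficients yields p as stated.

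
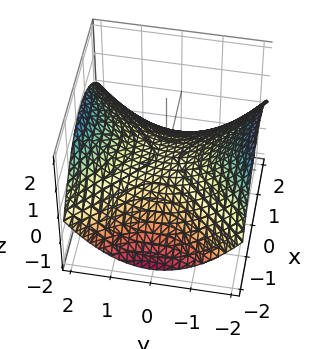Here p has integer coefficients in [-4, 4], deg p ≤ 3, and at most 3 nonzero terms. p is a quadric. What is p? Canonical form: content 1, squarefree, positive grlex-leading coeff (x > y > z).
(a) deg p = 2.
(b) Symmetries: it's symmetric under x → −x, forcing even powers of x; it's symmetric under y → −y, forcing even powers of y.
(c) Reading off the gridlines: one y-axis crossing is at y = 0; one z-axis crossing is at z = 0; one x-axis crossing is at x = 0.
(d) Putting this together gives p.

x^2 - y^2 + 3*z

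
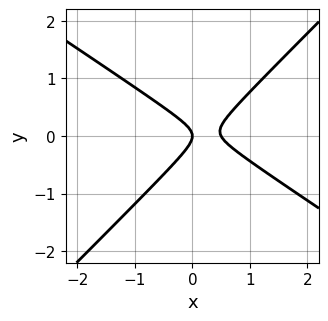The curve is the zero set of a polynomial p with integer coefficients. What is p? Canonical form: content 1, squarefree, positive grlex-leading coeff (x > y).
1. deg p = 2. The shape is more complex than any degree-1 curve.
2. Checking where it meets the axes: it meets the x-axis at x = 0 (among the integer gridlines); it meets the y-axis at y = 0 (among the integer gridlines).
3. The integer polynomial consistent with all of this is the stated p.

2*x^2 + x*y - 3*y^2 - x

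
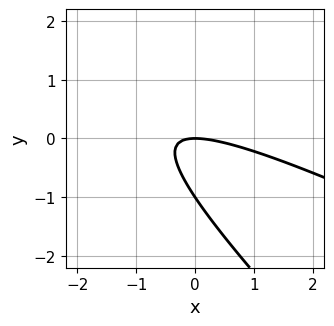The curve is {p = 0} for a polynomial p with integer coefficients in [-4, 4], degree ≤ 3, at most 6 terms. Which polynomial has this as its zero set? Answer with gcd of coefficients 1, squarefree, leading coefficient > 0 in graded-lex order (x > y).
x^2 + 3*x*y + 2*y^2 + 2*y

First, degree: a generic line meets the curve in up to 2 points, so deg p = 2.
Next, against the integer gridlines: among the integer gridlines, it crosses the y-axis at y ∈ {-1, 0}; it crosses the x-axis at the gridline x = 0.
Finally, the integer polynomial consistent with all of this is the stated p.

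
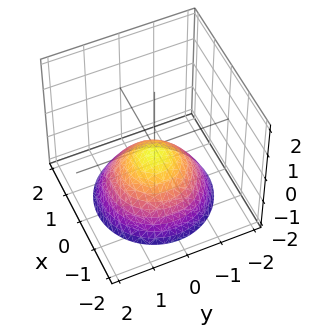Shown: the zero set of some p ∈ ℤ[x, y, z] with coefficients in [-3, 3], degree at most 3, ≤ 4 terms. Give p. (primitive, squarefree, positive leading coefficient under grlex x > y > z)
2*x^2 + 2*y^2 + 3*z + 1

1. Degree: no degree-1 surface has this shape, so deg p = 2.
2. Symmetry: the surface is invariant under rotation about z: p = q(x² + y², z).
3. From the axis intercepts and sections: it misses every integer gridline on the x-axis; a circular section at z = -1 has radius exactly 1; it misses every integer gridline on the y-axis.
4. Together with the visible shape, these determine p as stated.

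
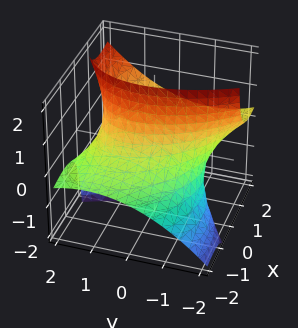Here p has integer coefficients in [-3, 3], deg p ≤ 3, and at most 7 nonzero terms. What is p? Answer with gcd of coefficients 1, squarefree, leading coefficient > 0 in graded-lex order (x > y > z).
First, the degree is 2 — a generic line meets the surface in up to 2 points.
Next, observable constraints: no z-intercept at any integer in the box.
Finally, the integer polynomial consistent with all of this is the stated p.

x^2 + x*y - 3*x*z + y^2 - 2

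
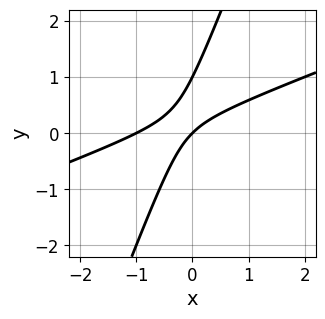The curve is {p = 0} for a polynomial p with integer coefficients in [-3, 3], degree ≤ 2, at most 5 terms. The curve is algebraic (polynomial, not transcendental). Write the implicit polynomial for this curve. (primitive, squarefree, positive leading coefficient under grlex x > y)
(a) The degree is 2 — no degree-1 curve has this shape.
(b) Observable constraints: the y-axis gridline crossings are at y ∈ {0, 1}; the x-axis gridline crossings are at x ∈ {-1, 0}.
(c) Together with the visible shape, these determine p as stated.

x^2 - 3*x*y + y^2 + x - y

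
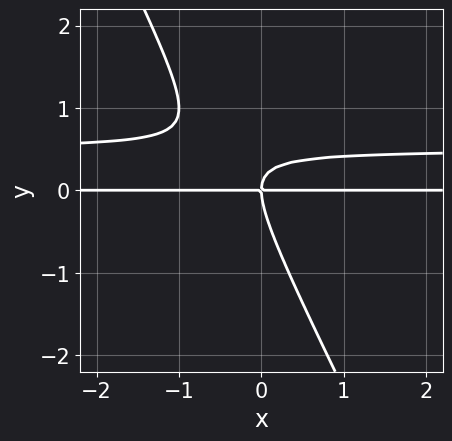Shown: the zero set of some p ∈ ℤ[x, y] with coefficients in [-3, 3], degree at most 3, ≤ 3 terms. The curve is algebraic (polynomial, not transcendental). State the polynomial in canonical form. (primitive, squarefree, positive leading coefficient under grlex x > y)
2*x*y^2 + y^3 - x*y

First, the degree is 3 — no degree-2 curve has this shape.
Next, checking where it meets the axes: the visible x-axis segment lies entirely on the curve; one y-axis crossing is at y = 0.
Finally, solving for integer coefficients yields p as stated.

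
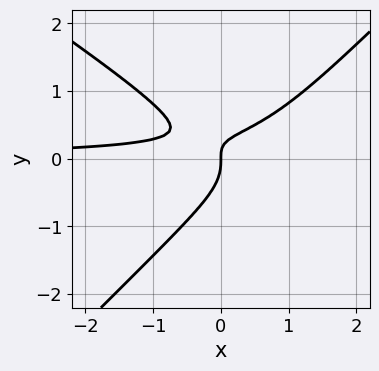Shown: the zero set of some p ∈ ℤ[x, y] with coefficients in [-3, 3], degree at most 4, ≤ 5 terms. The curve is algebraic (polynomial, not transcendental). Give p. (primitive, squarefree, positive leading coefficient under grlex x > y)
(a) The degree is 3 — the shape is more complex than any degree-2 curve.
(b) Checking where it meets the axes: it meets the x-axis at x = 0 (among the integer gridlines); it meets the y-axis at y = 0 (among the integer gridlines).
(c) Putting this together gives p.

2*x^2*y + x*y^2 - 3*y^3 - 2*x*y + x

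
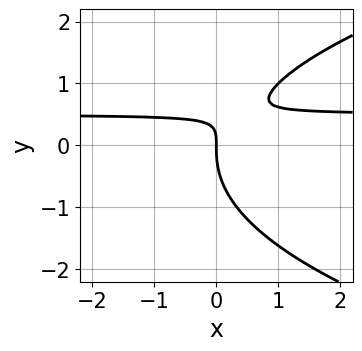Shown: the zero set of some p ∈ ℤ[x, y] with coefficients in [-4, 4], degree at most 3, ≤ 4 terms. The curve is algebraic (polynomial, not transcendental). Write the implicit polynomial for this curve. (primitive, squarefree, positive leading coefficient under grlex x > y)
y^3 - 2*x*y + x

deg p = 3. No degree-2 curve has this shape.
Reading off the gridlines: it meets the x-axis at x = 0 (among the integer gridlines); it meets the y-axis at y = 0 (among the integer gridlines).
These observations pin down the coefficients.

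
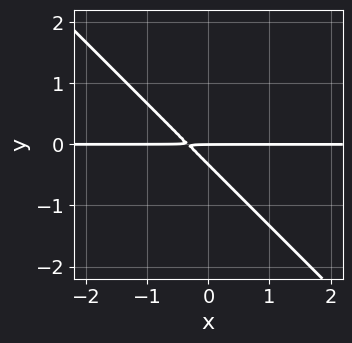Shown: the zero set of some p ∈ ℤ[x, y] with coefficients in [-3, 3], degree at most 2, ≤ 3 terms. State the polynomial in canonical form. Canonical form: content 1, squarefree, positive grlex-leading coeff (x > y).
1. The degree is 2 — a generic line meets the curve in up to 2 points.
2. Checking where it meets the axes: it meets the y-axis at y = 0 (among the integer gridlines); every point of the x-axis in the box is on the curve.
3. Together with the visible shape, these determine p as stated.

3*x*y + 3*y^2 + y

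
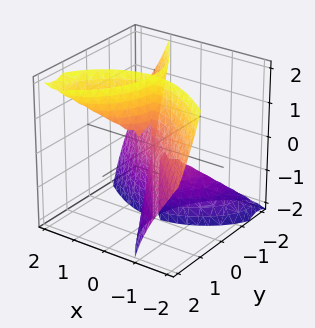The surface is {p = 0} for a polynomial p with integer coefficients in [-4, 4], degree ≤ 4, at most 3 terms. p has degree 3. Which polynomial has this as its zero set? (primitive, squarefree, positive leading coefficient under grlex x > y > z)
(a) There are 2 components. Treating them together as one polynomial.
(b) Degree: the shape is more complex than any degree-2 surface, so deg p = 3.
(c) Observable constraints: the visible z-axis segment lies entirely on the surface; one x-axis crossing is at x = 0; it meets the y-axis at y = 0 (among the integer gridlines).
(d) Solving for integer coefficients yields p as stated.

x^3 - 2*x*y*z + y^3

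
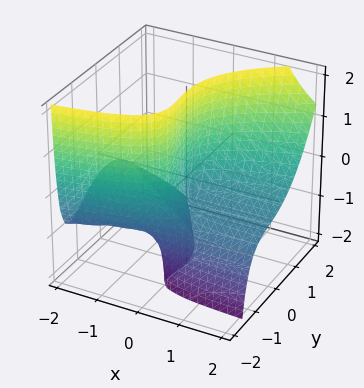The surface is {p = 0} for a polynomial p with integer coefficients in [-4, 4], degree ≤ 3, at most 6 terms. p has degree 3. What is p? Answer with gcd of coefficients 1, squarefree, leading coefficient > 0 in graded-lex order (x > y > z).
x*y*z - y^3 + 2*x*z - y^2 + x

(a) Degree: the shape is more complex than any degree-2 surface, so deg p = 3.
(b) Observable constraints: it crosses the x-axis at the gridline x = 0; the y-axis gridline crossings are at y ∈ {-1, 0}; every point of the z-axis in the box is on the surface.
(c) Putting this together gives p.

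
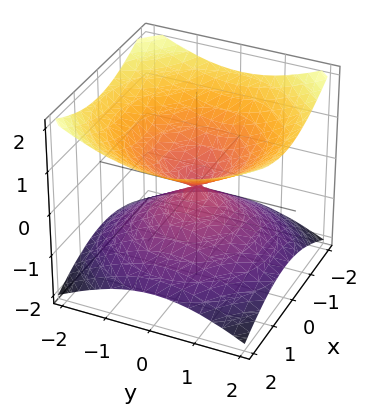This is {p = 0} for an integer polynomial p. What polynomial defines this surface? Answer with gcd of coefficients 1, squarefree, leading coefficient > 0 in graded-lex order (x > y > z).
(a) The degree is 2 — a double cone through the origin; a quadric.
(b) By symmetry, the surface is invariant under rotation about z: p = q(x² + y², z); it's symmetric under z → −z, forcing even powers of z.
(c) Against the integer gridlines: it meets the y-axis at y = 0 (among the integer gridlines); one z-axis crossing is at z = 0.
(d) Putting this together gives p.

x^2 + y^2 - 2*z^2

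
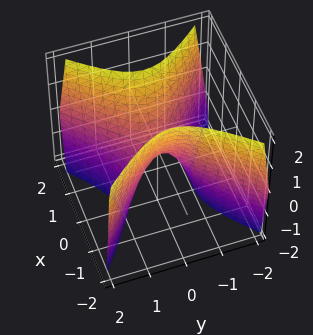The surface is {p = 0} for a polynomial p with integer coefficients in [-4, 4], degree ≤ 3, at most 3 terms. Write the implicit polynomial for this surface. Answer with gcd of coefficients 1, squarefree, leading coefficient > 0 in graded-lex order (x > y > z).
2*x^2 - 2*y^2 - z

deg p = 2. A saddle surface; a quadric.
Symmetries: the y ↦ −y reflection is a symmetry, so y appears only in even powers; mirror symmetry x ↦ −x ⇒ only even powers of x.
From the visible intercepts: it meets the z-axis at z = 0 (among the integer gridlines); one x-axis crossing is at x = 0.
Putting this together gives p.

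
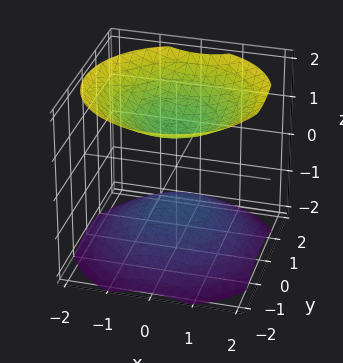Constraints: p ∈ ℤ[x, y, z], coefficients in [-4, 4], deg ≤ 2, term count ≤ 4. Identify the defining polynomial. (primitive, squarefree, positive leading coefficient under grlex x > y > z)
First, I count 2 distinct pieces. Treating them together as one polynomial.
Then, the degree is 2 — no degree-1 surface has this shape.
Next, by symmetry, every cross-section ⟂ z is a circle, so x, y appear only via x² + y².
Then, from the visible intercepts: no y-intercept at any integer in the box; no x-intercept at any integer in the box; among the integer gridlines, it crosses the z-axis at z ∈ {-1, 1}.
Finally, putting this together gives p.

2*x^2 + 2*y^2 - 3*z^2 + 3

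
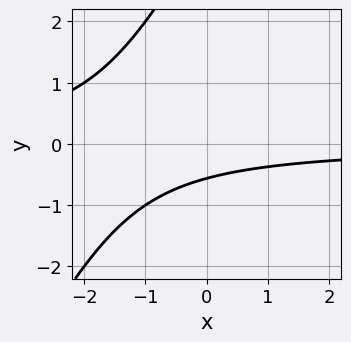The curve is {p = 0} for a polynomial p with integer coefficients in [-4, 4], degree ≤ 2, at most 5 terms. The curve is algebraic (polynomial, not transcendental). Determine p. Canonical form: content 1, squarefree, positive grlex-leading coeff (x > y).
2*x*y - y^2 + 3*y + 2

1. The degree is 2 — the shape is more complex than any degree-1 curve.
2. Checking where it meets the axes: it misses every integer gridline on the x-axis.
3. Fitting integer coefficients to these (and the overall shape) gives p.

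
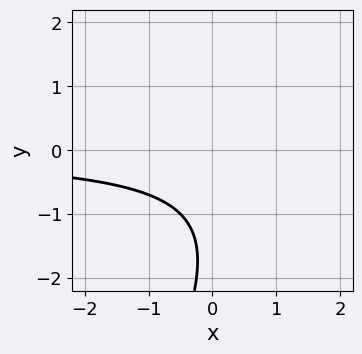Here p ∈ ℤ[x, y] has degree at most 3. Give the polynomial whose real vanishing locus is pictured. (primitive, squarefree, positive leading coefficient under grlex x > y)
1. The degree is 2 — no degree-1 curve has this shape.
2. Checking where it meets the axes: it misses every integer gridline on the y-axis; the curve avoids every integer x-axis point in the box.
3. These observations pin down the coefficients.

2*x*y - y^2 - 3*y - 3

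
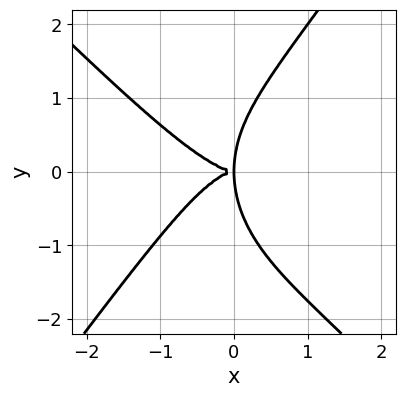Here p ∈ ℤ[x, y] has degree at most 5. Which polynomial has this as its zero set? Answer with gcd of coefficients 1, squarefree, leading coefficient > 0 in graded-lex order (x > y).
2*x^4 + x^3*y - y^4 + 3*x*y^2

Degree: the shape is more complex than any degree-3 curve, so deg p = 4.
Observable constraints: it meets the y-axis at y = 0 (among the integer gridlines); one x-axis crossing is at x = 0.
Fitting integer coefficients to these (and the overall shape) gives p.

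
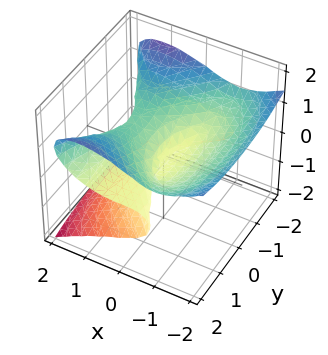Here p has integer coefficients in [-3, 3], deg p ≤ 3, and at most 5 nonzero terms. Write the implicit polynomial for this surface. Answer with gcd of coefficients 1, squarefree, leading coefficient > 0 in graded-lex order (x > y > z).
First, the degree is 3 — a generic line meets the surface in up to 3 points.
Then, from the visible intercepts: one x-axis crossing is at x = 0; every point of the y-axis in the box is on the surface; it crosses the z-axis at the gridline z = 0.
Finally, fitting integer coefficients to these (and the overall shape) gives p.

x^3 - y^2*z + 3*z^3 - 3*x*z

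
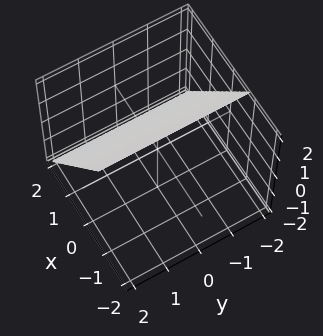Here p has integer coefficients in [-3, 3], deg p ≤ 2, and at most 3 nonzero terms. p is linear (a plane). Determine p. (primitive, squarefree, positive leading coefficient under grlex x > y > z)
3*x + 2*z - 2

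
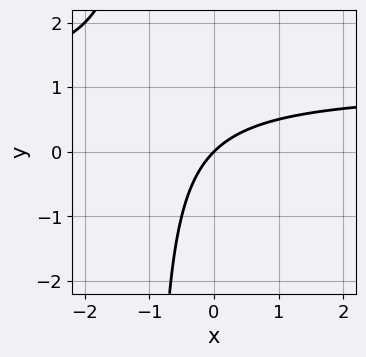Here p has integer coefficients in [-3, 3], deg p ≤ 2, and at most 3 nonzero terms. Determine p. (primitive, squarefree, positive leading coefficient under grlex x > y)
deg p = 2. No degree-1 curve has this shape.
From the axis intercepts and sections: it meets the y-axis at y = 0 (among the integer gridlines); it meets the x-axis at x = 0 (among the integer gridlines).
Assembling these constraints gives the stated polynomial.

x*y - x + y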